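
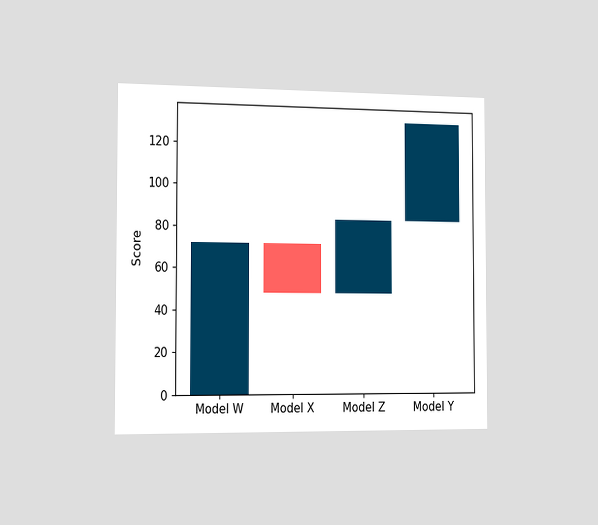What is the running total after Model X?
48

The chart is viewed slightly from the left. After Model X the running total reaches 48.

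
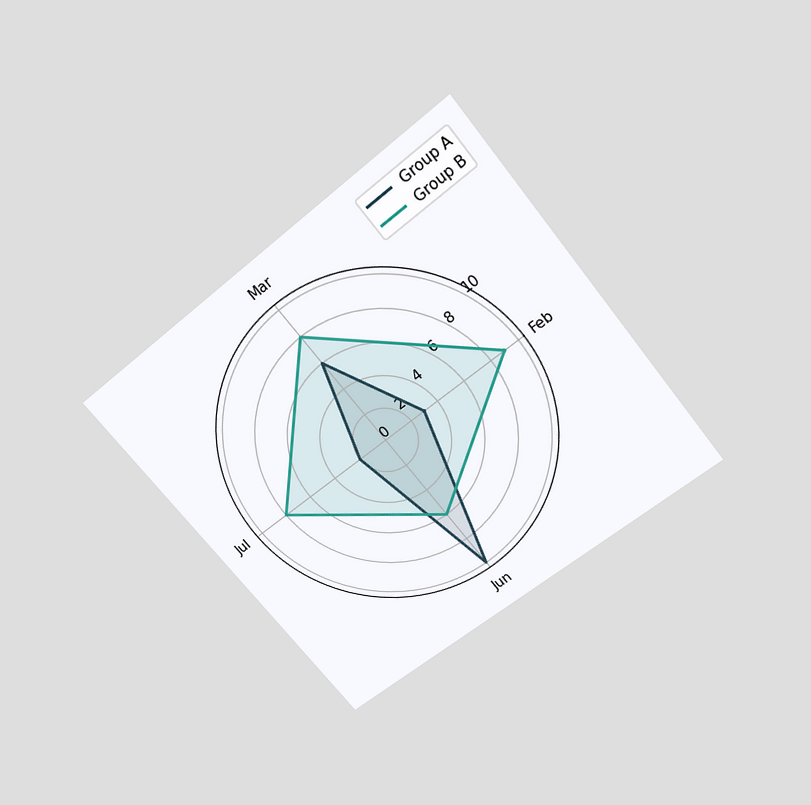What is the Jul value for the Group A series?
The chart is tilted about 39° counter-clockwise and viewed slightly from above. On the Jul axis, Group A reaches 2.

2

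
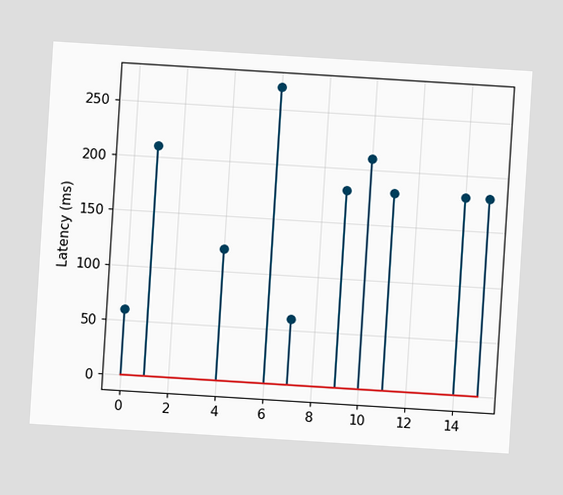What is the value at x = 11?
The chart is tilted about 4° clockwise. The stem at x=11 reaches 180ms.

180ms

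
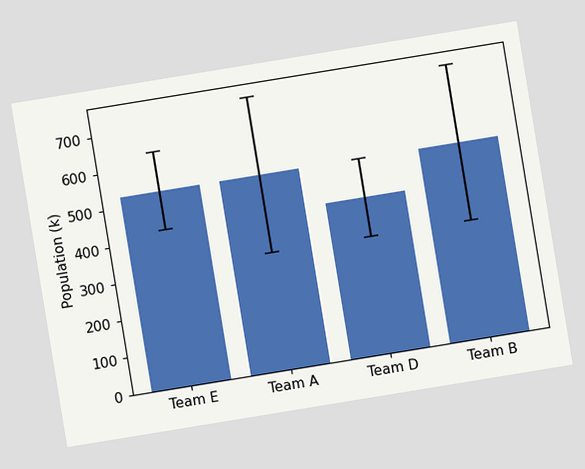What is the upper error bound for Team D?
The chart is tilted about 9° counter-clockwise. The Team D bar's upper whisker reaches 530k.

530k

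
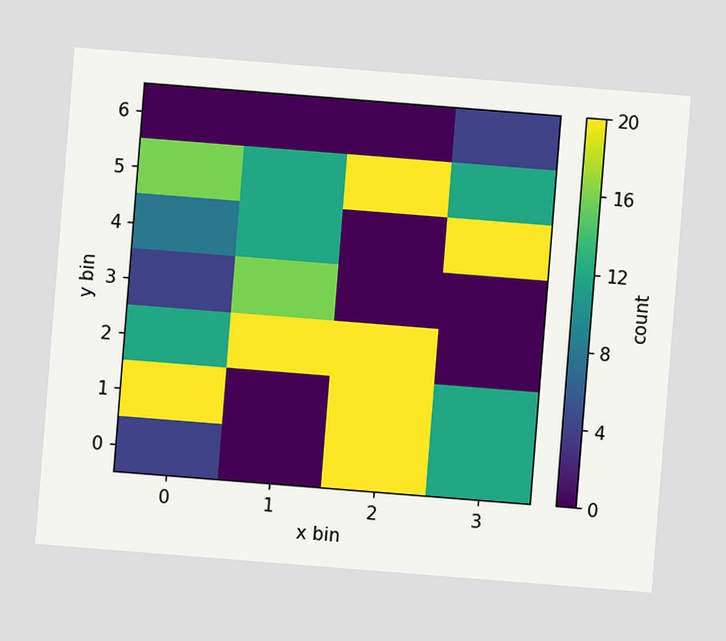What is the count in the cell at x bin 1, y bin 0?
The chart is tilted about 5° clockwise. Matching the cell (1, 0) against the colorbar gives 0.

0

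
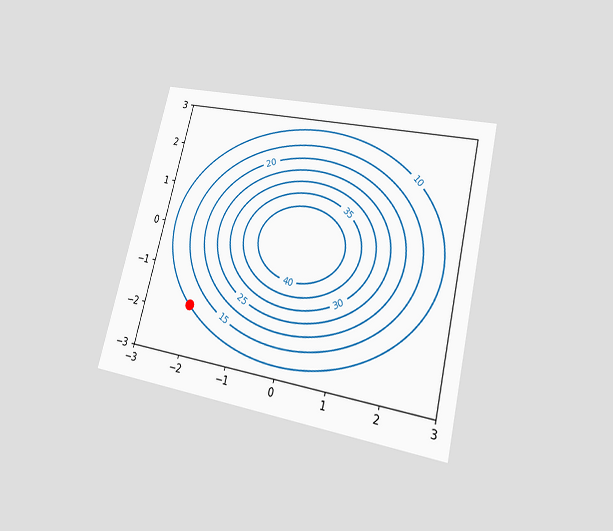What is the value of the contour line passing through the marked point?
The chart is tilted about 14° clockwise and viewed at a slight angle. The marked point sits on the contour labelled 10.

10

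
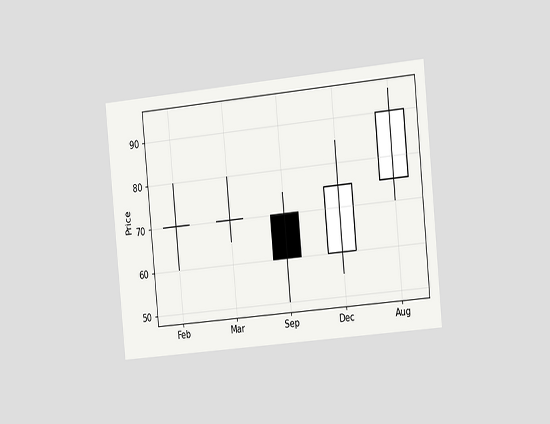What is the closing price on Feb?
70

The chart is tilted about 5° counter-clockwise and viewed slightly from the right. The Feb candle closes at 70.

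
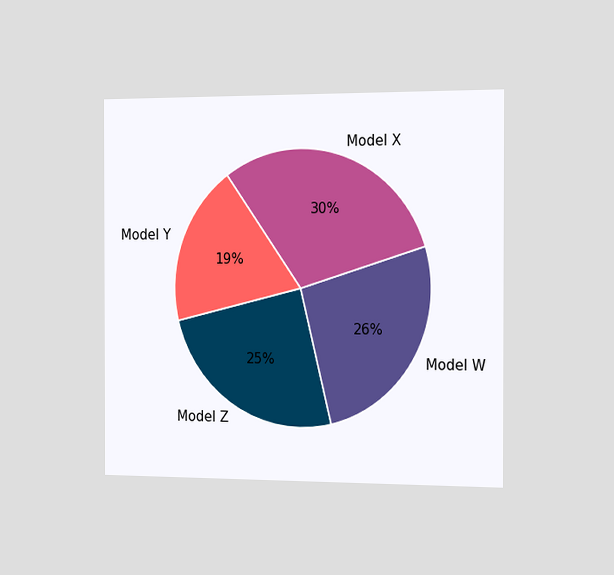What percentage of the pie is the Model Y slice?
19%

The chart is viewed slightly from the right. The Model Y slice takes up 19% of the pie.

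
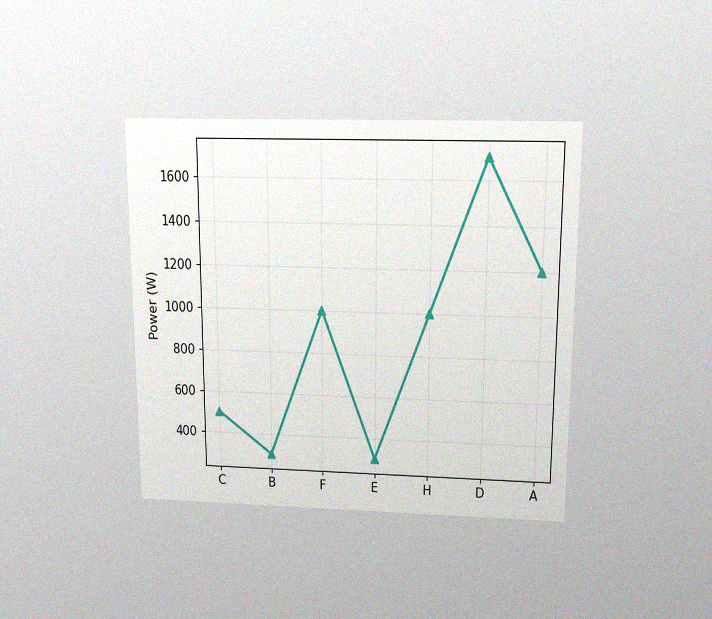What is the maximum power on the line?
The chart is viewed slightly from above, with some photo noise. The highest point is at D, and reading across to the y-axis gives 1700W.

1700W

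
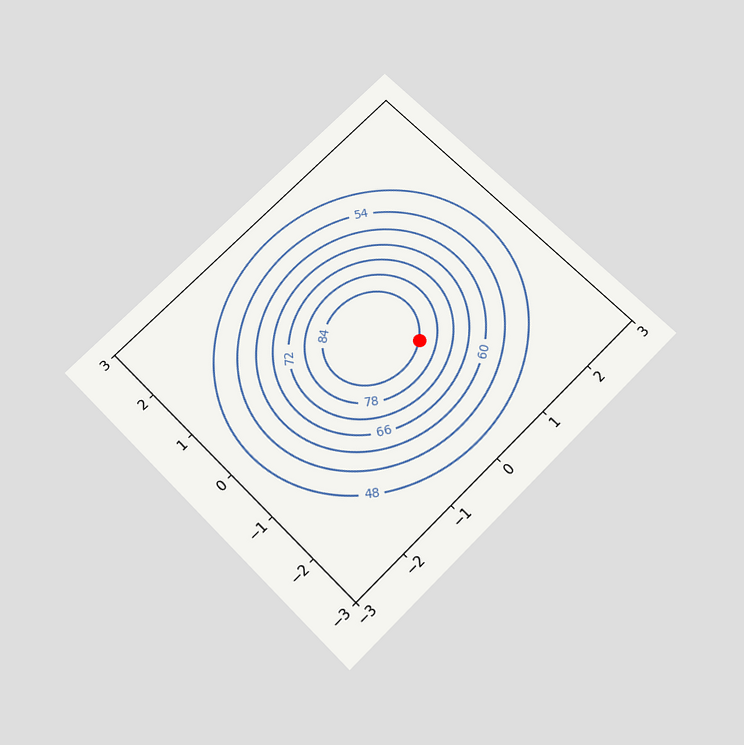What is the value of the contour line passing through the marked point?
84

The chart is tilted about 45° counter-clockwise and viewed slightly from below. The marked point sits on the contour labelled 84.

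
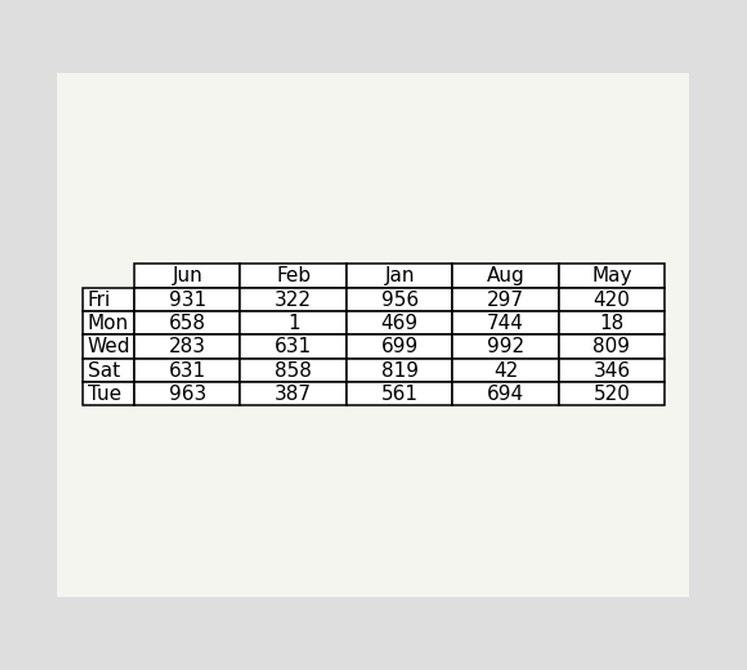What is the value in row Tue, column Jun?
The (Tue, Jun) cell reads 963.

963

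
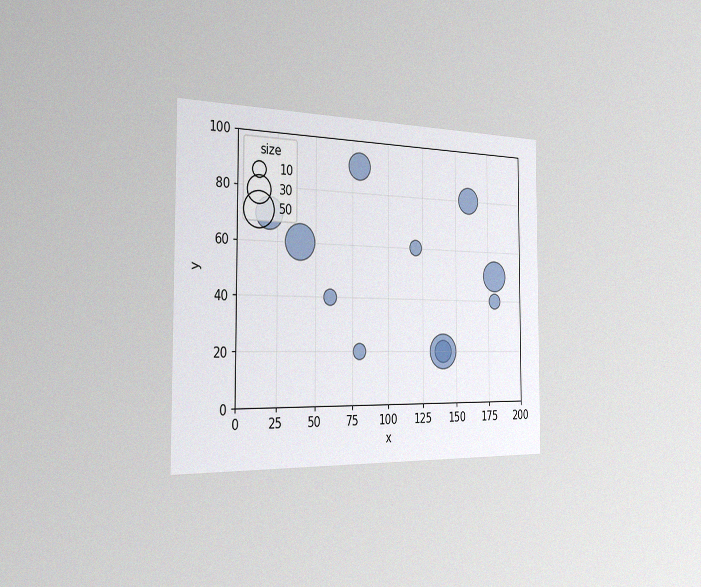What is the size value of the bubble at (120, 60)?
10

The chart is viewed slightly from the left, with some photo noise. Matching the bubble at (120, 60) against the size legend gives 10.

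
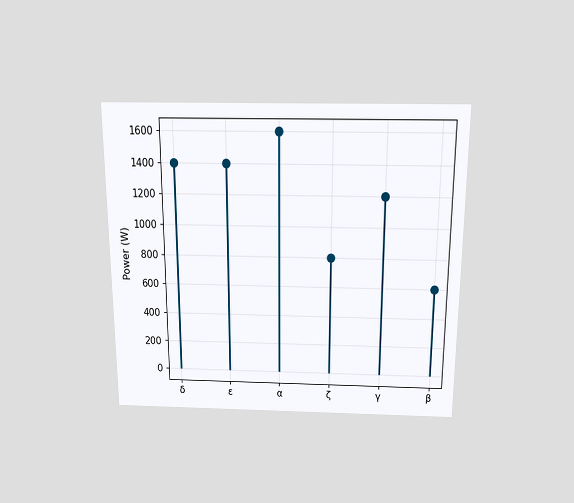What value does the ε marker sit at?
1400W

The chart is viewed slightly from above. The ε marker sits at 1400W.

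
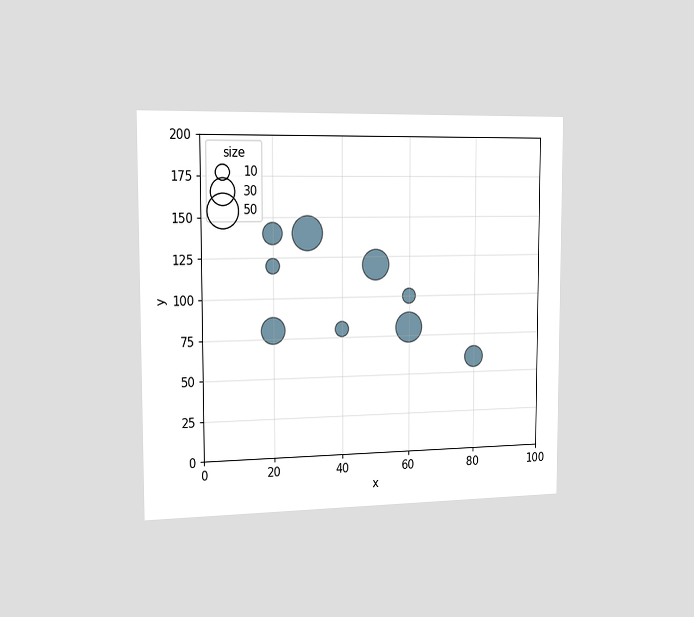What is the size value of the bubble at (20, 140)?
20

The chart is viewed slightly from the left. Matching the bubble at (20, 140) against the size legend gives 20.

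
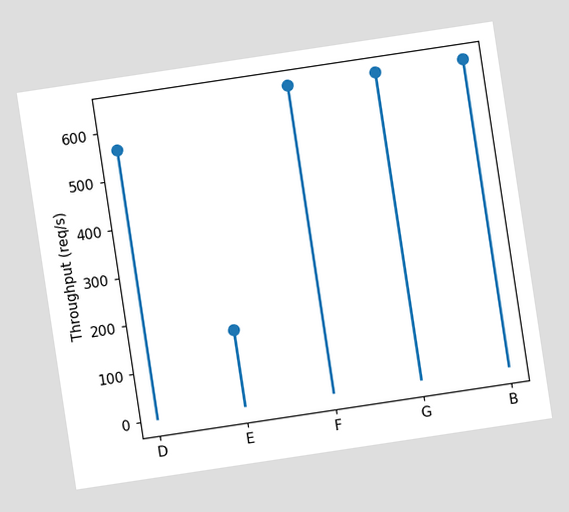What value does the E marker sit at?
The chart is tilted about 9° counter-clockwise. The E marker sits at 160req/s.

160req/s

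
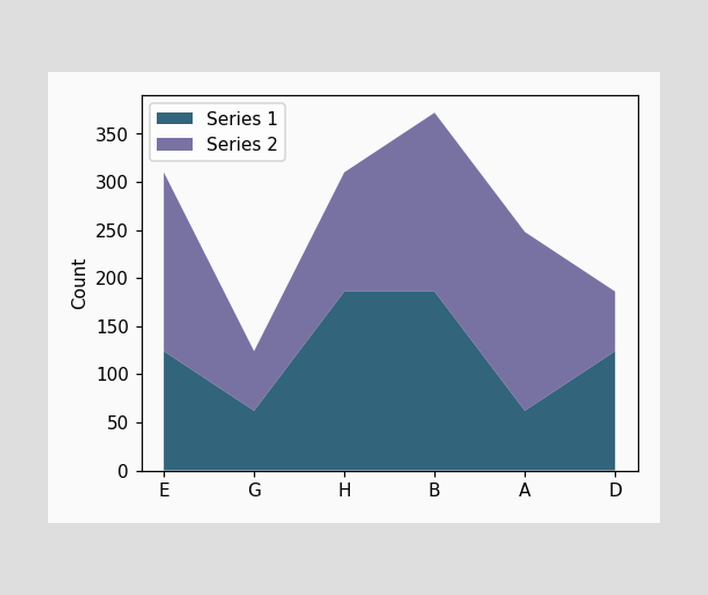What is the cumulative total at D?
186

The stacked total at D reaches 186.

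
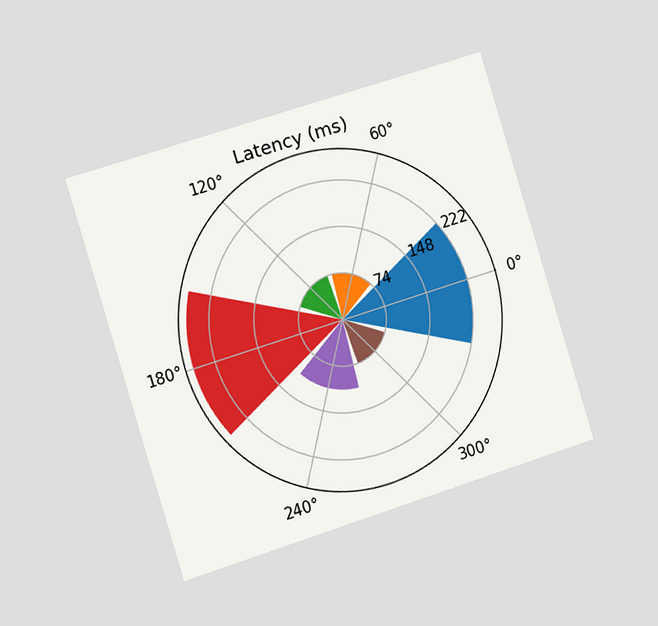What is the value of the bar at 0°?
222ms

The chart is tilted about 17° counter-clockwise and viewed slightly from the left. The bar at 0° reaches 222ms on the radial axis.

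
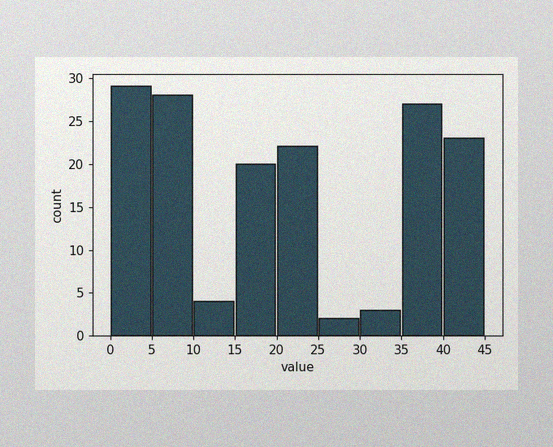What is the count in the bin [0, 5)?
29

The image has some photo noise and uneven lighting. The [0, 5) bin has height 29.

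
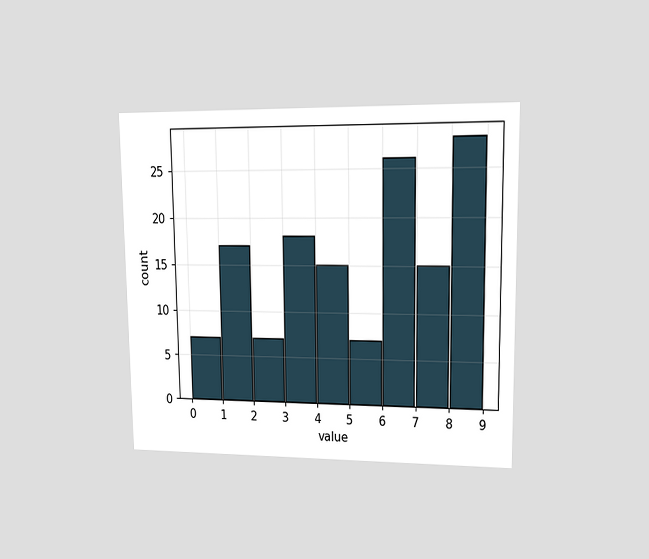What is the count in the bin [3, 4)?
The chart is viewed at a slight angle. The [3, 4) bin has height 18.

18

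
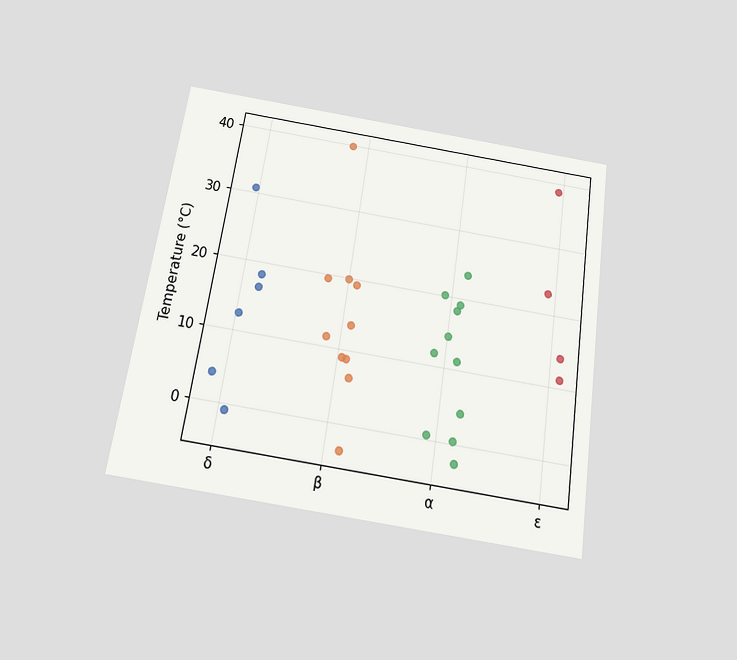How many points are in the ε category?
4

The chart is tilted about 9° clockwise and viewed slightly from below. Counting the markers in the ε column gives 4.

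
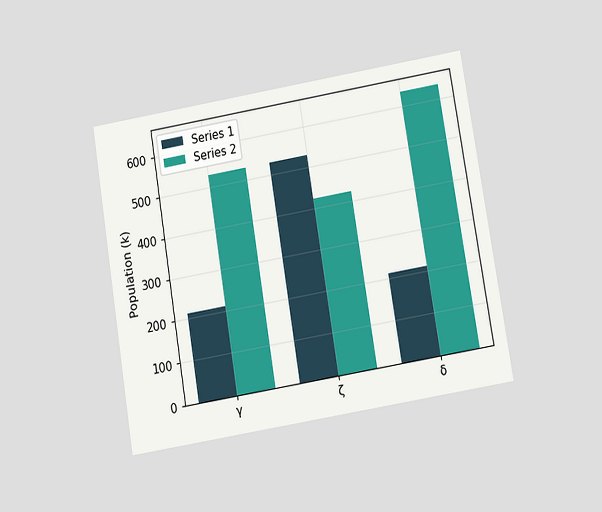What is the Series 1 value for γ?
212k

The chart is tilted about 9° counter-clockwise and viewed slightly from below. The Series 1 bar at γ reaches 212k on the y-axis.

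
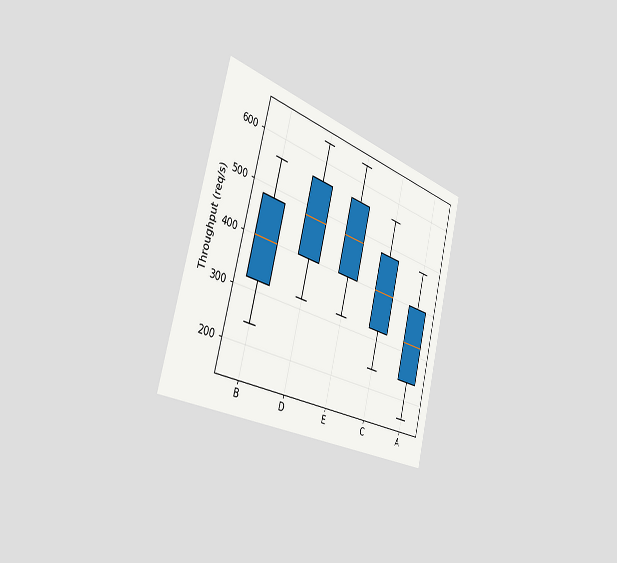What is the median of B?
The chart is tilted about 15° clockwise and viewed slightly from the left. The median line in the B box sits at 400req/s.

400req/s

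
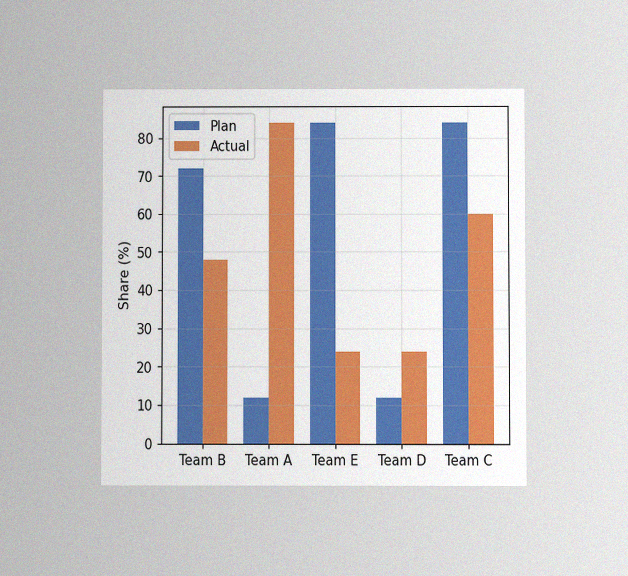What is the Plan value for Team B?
The chart is viewed at a slight angle, with some photo noise. The Plan bar at Team B reaches 72% on the y-axis.

72%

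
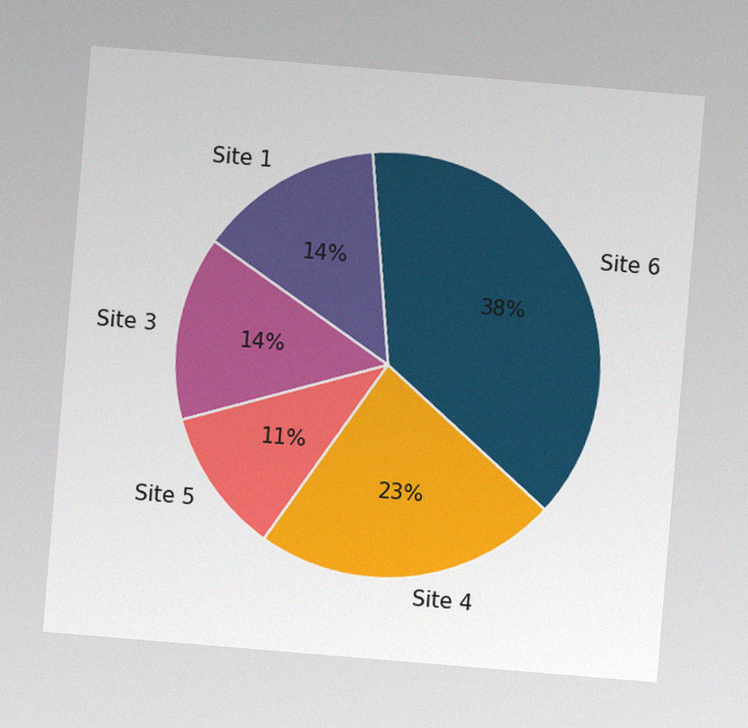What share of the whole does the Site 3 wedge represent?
The chart is tilted about 5° clockwise, with some photo noise. The Site 3 slice takes up 14% of the pie.

14%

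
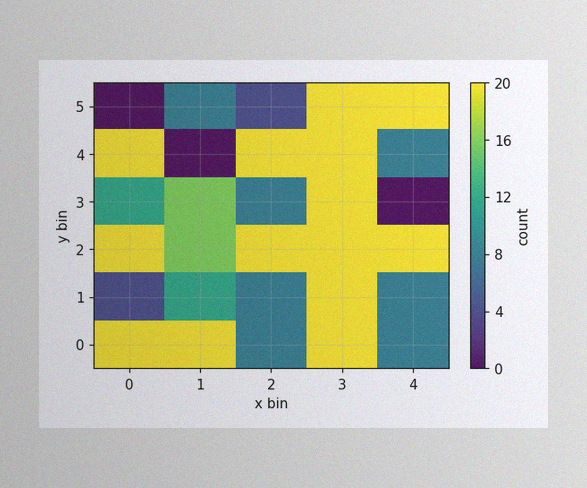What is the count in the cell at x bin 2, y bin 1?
8

The image has some photo noise and uneven lighting. Matching the cell (2, 1) against the colorbar gives 8.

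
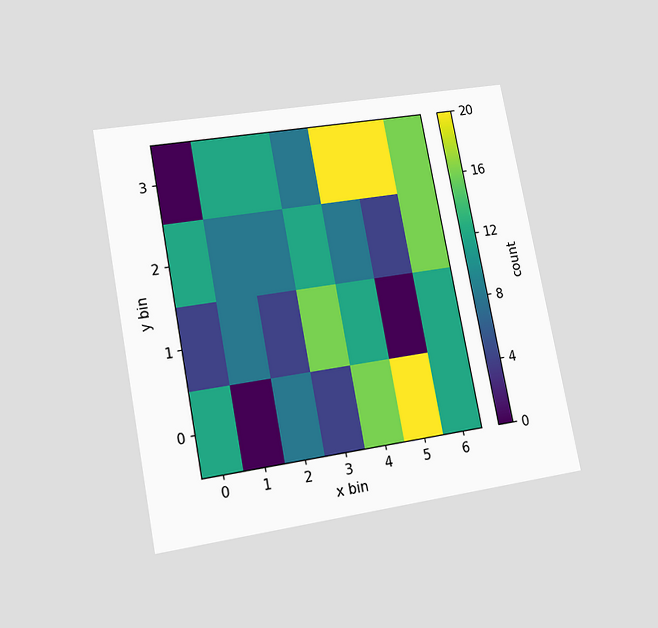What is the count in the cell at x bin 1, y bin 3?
The chart is tilted about 11° counter-clockwise and viewed at a slight angle. Matching the cell (1, 3) against the colorbar gives 12.

12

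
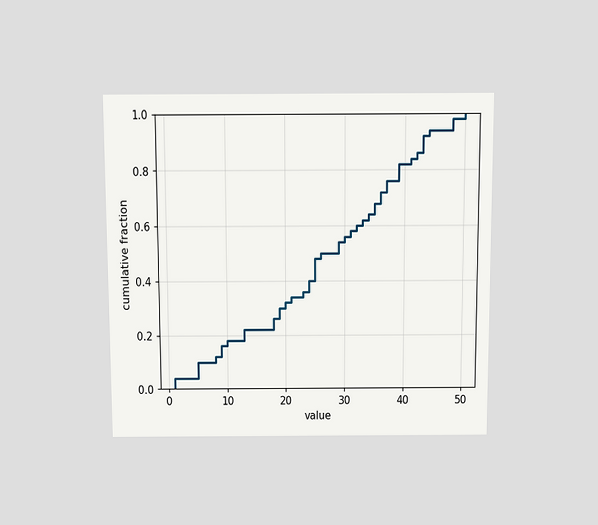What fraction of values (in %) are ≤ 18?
The chart is viewed slightly from above. At x=18 the ECDF step is at 26%.

26%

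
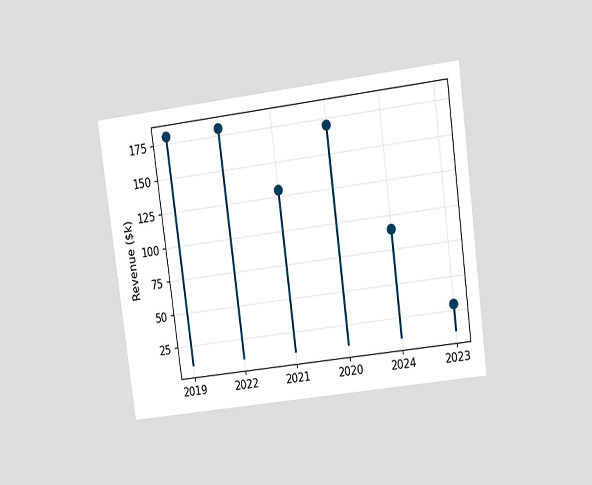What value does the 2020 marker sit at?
$170k

The chart is tilted about 8° counter-clockwise and viewed at a slight angle. The 2020 marker sits at $170k.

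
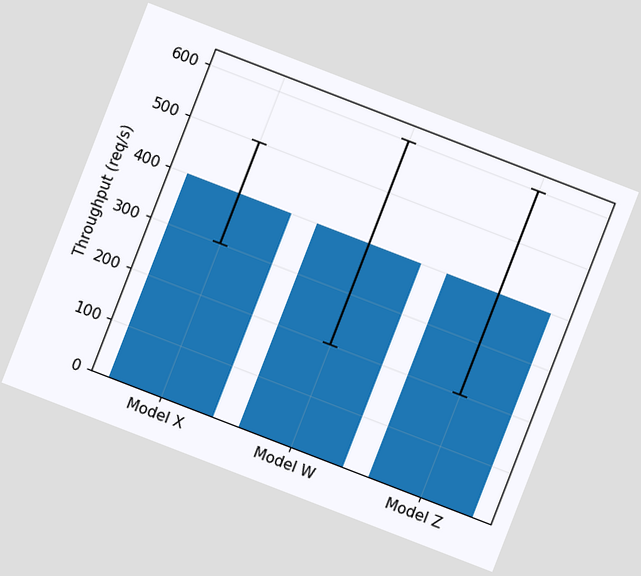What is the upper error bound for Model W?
600req/s

The chart is tilted about 21° clockwise. The Model W bar's upper whisker reaches 600req/s.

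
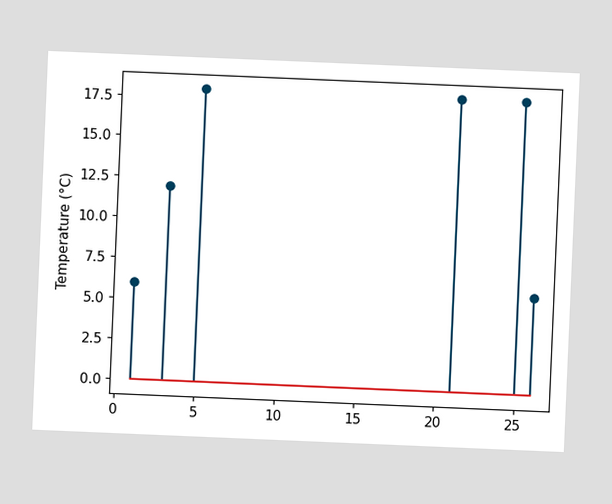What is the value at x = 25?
18°C

The chart is tilted about 2° clockwise. The stem at x=25 reaches 18°C.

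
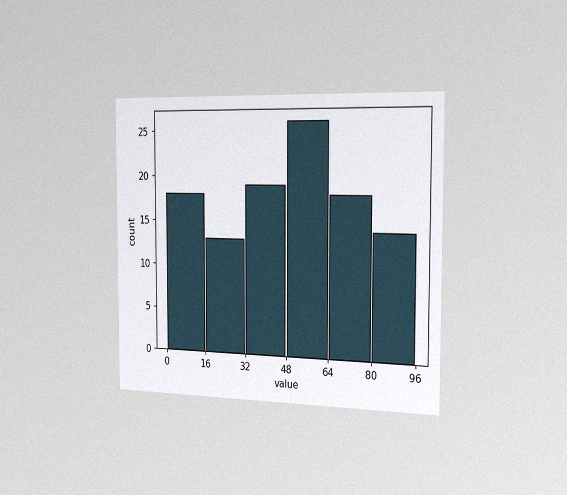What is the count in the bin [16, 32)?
The chart is viewed slightly from the right, with some photo noise. The [16, 32) bin has height 13.

13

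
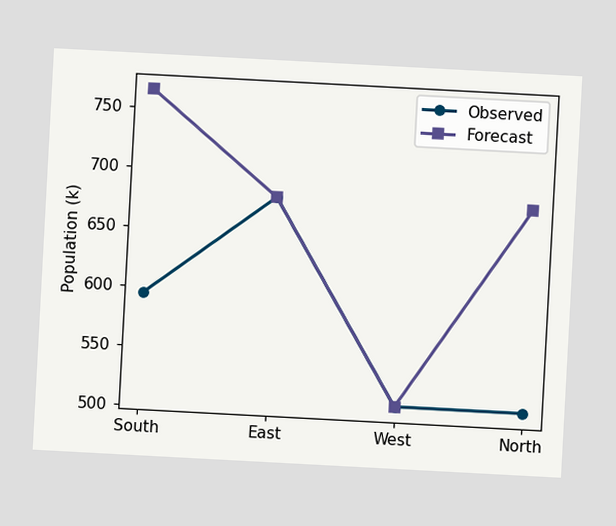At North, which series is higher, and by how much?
Forecast, by 170k

The chart is tilted about 3° clockwise. At North, Forecast sits above the other line by 170k.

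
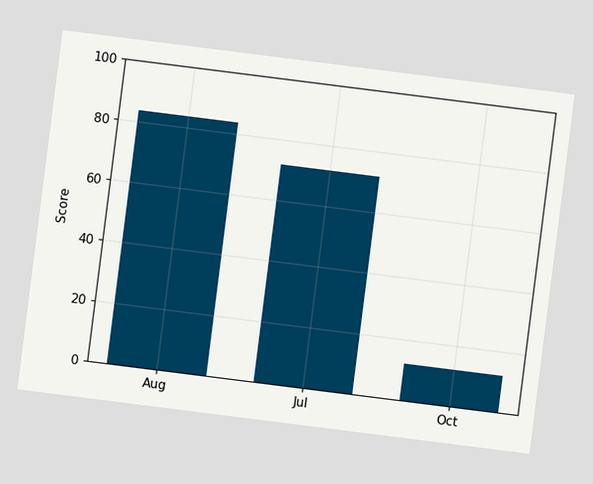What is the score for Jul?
The chart is tilted about 7° clockwise. Reading along the chart's y-axis, the Jul bar reaches 72.

72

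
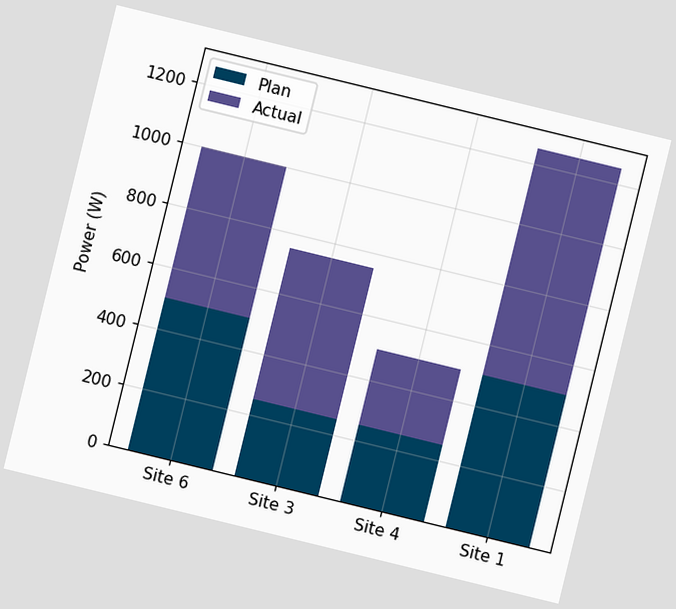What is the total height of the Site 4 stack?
The chart is tilted about 14° clockwise. The Site 4 stack's top reaches 500W on the y-axis.

500W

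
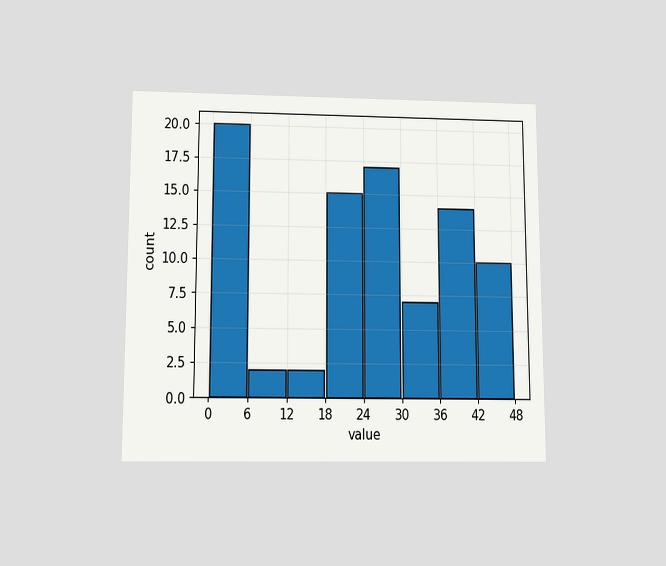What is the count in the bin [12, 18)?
The chart is viewed slightly from below. The [12, 18) bin has height 2.

2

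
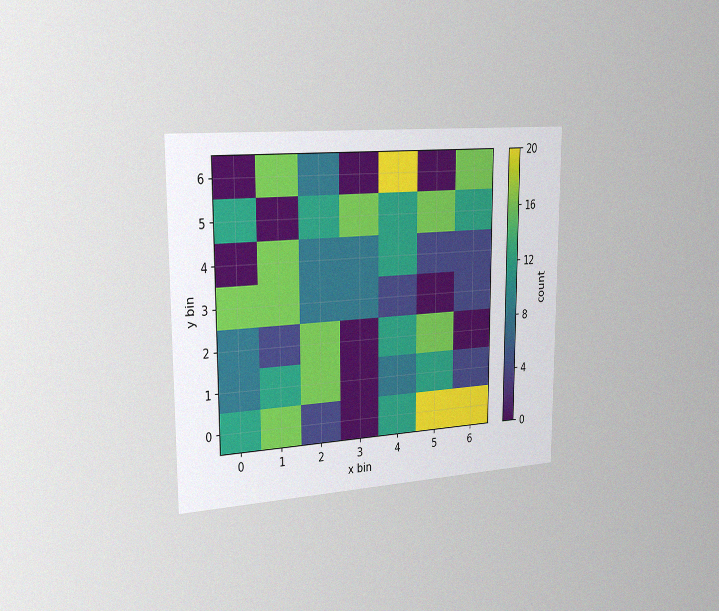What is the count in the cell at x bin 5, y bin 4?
The chart is viewed slightly from the left, with some photo noise. Matching the cell (5, 4) against the colorbar gives 4.

4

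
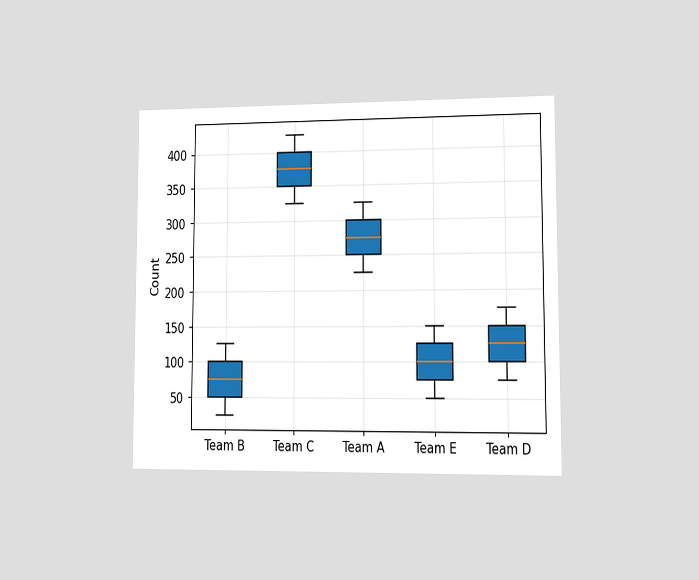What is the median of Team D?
125

The chart is viewed at a slight angle. The median line in the Team D box sits at 125.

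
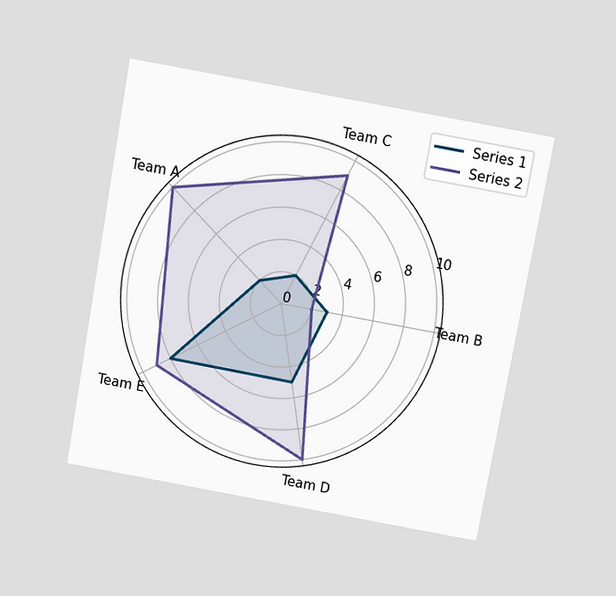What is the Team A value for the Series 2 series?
10

The chart is tilted about 10° clockwise and viewed slightly from above. On the Team A axis, Series 2 reaches 10.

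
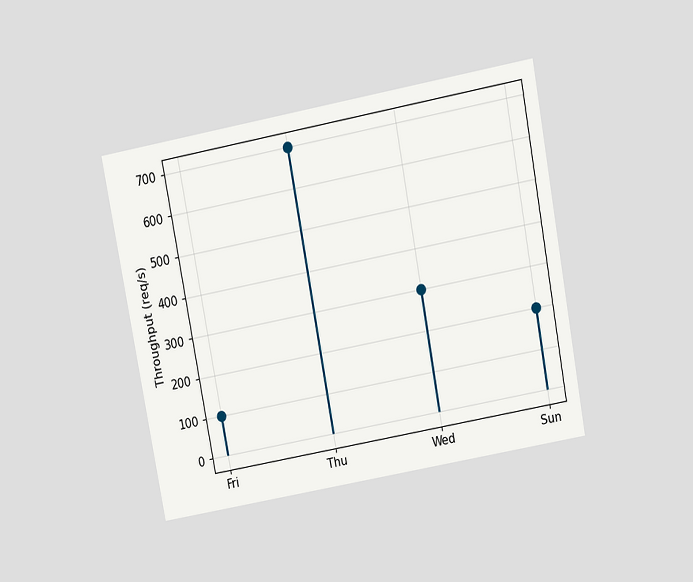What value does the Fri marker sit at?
The chart is tilted about 11° counter-clockwise and viewed slightly from above. The Fri marker sits at 100req/s.

100req/s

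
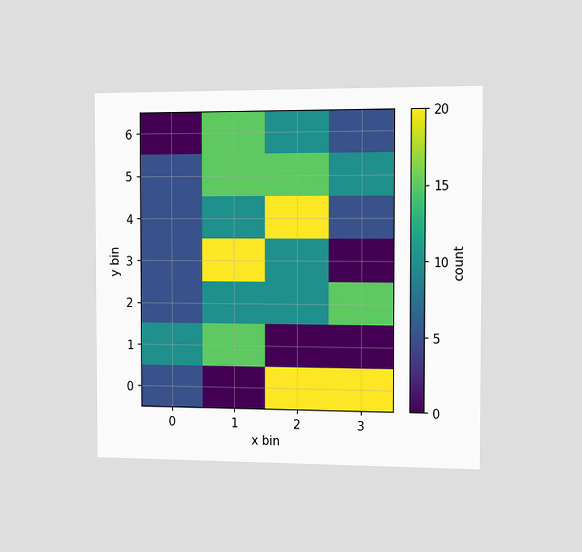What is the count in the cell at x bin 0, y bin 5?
5

The chart is viewed slightly from the right. Matching the cell (0, 5) against the colorbar gives 5.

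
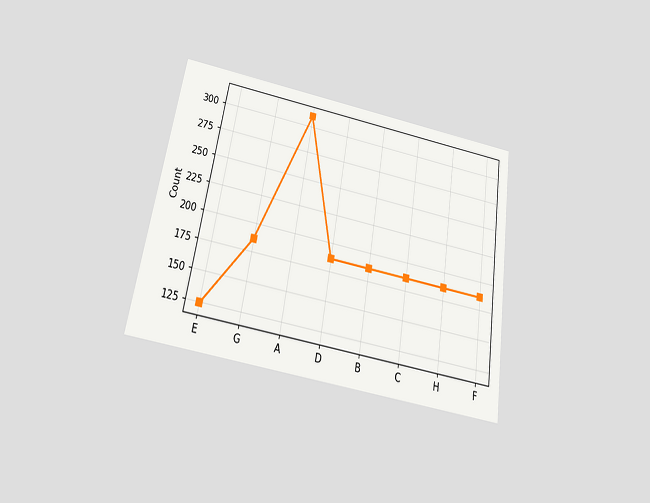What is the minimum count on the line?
The chart is tilted about 9° clockwise and viewed slightly from below. The lowest point is at E, and reading across to the y-axis gives 124.

124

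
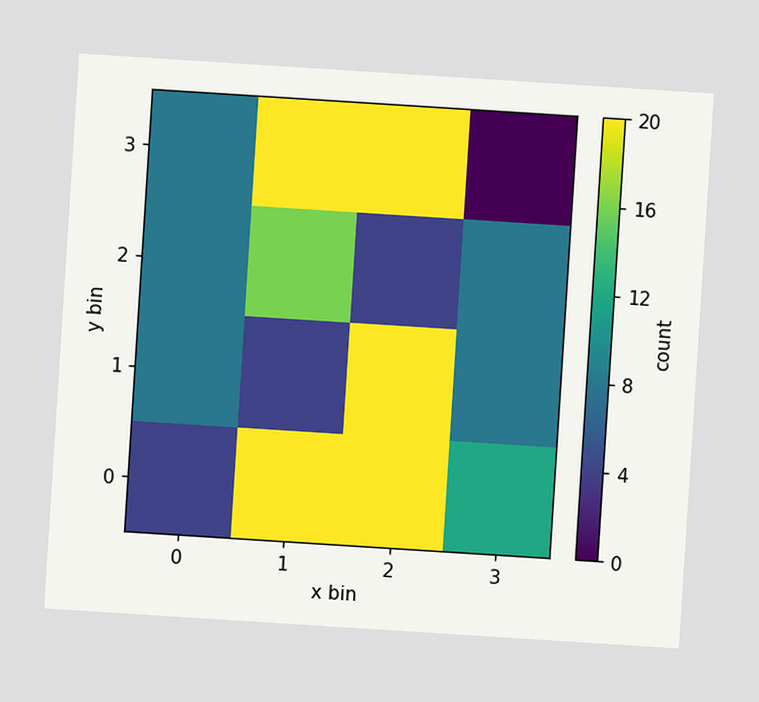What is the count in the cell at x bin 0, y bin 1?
The chart is tilted about 4° clockwise. Matching the cell (0, 1) against the colorbar gives 8.

8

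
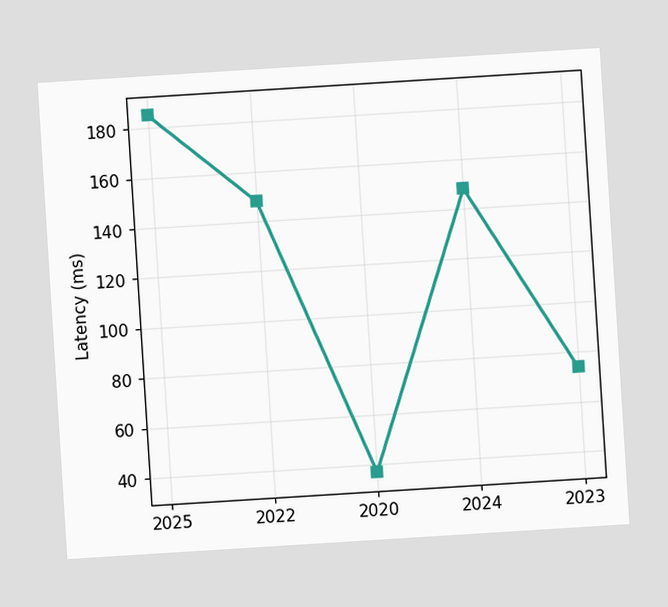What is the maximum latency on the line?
The chart is tilted about 4° counter-clockwise. The highest point is at 2025, and reading across to the y-axis gives 185ms.

185ms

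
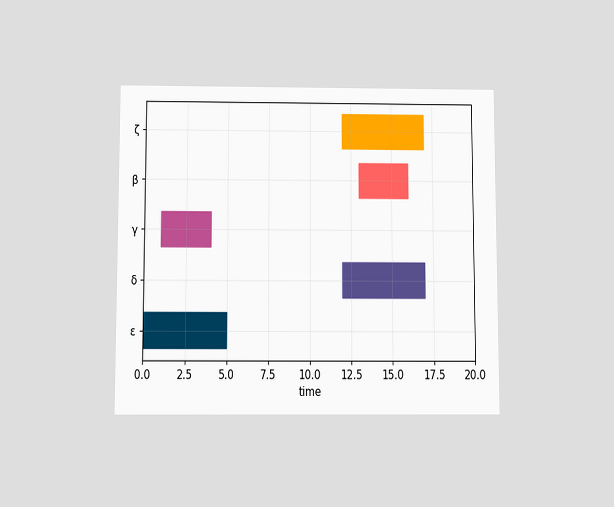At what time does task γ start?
1

The chart is viewed slightly from below. The γ bar begins at t=1.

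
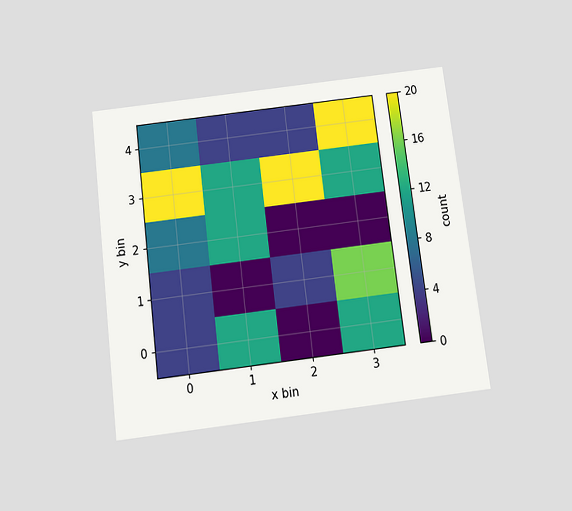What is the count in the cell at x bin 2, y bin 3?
20

The chart is tilted about 7° counter-clockwise and viewed slightly from below. Matching the cell (2, 3) against the colorbar gives 20.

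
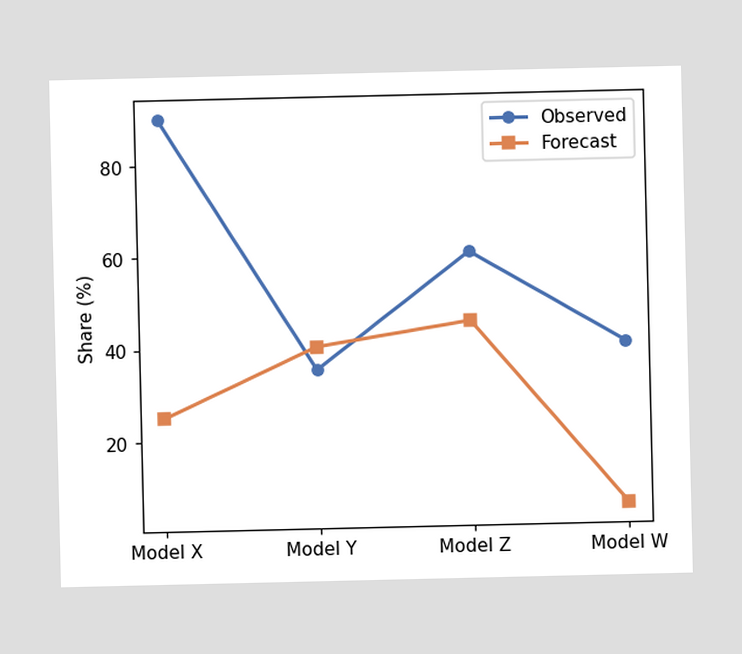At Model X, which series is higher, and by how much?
At Model X, Observed sits above the other line by 65%.

Observed, by 65%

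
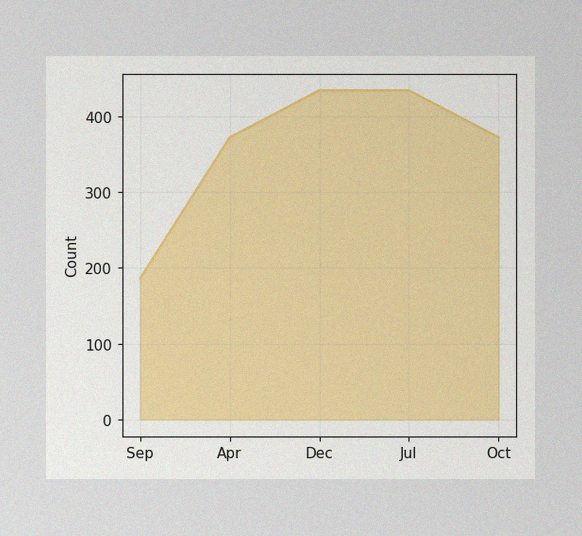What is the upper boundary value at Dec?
434

The image has some photo noise and uneven lighting. At Dec the upper boundary is at 434.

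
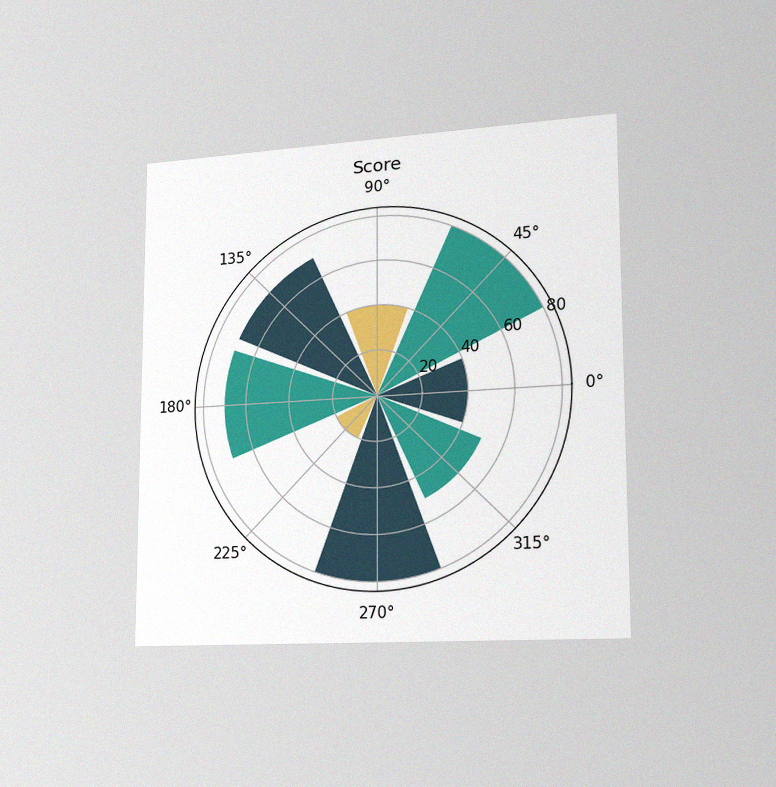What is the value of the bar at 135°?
70

The chart is viewed slightly from the right, with some photo noise. The bar at 135° reaches 70 on the radial axis.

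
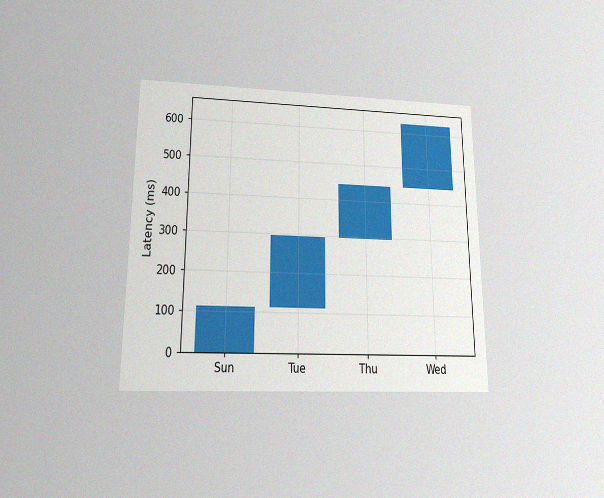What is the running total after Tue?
296ms

The chart is viewed slightly from below, with some photo noise. After Tue the running total reaches 296ms.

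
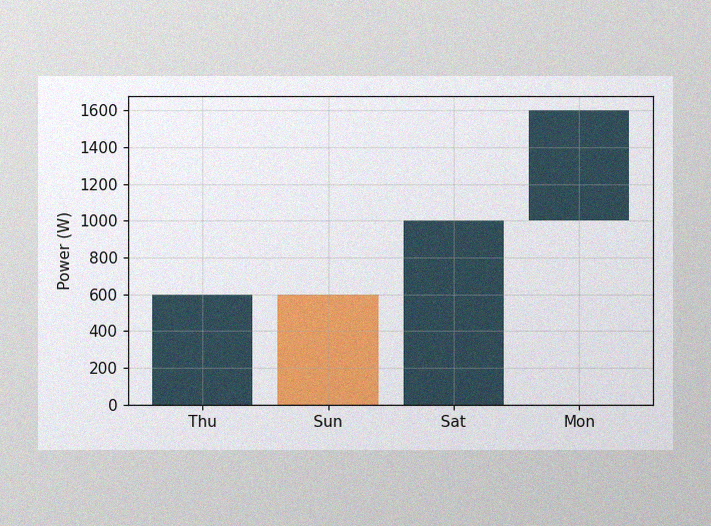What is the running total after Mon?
The image has some photo noise and uneven lighting. After Mon the running total reaches 1600W.

1600W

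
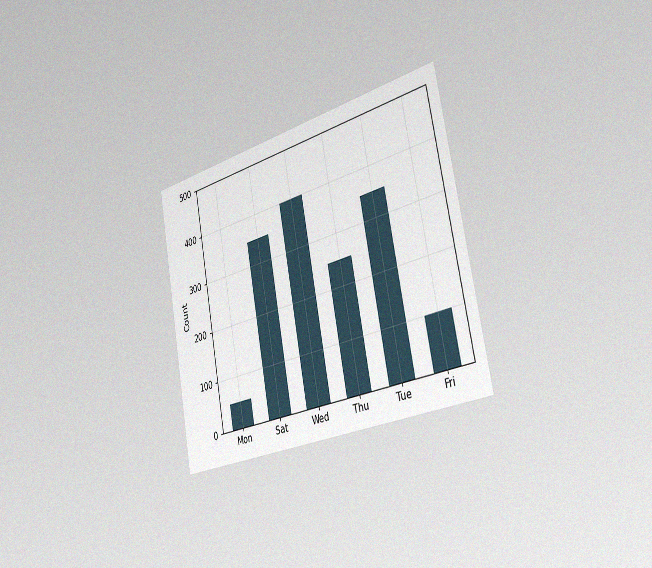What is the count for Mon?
50

The chart is tilted about 11° counter-clockwise and viewed slightly from the right, with some photo noise. Reading along the chart's y-axis, the Mon bar reaches 50.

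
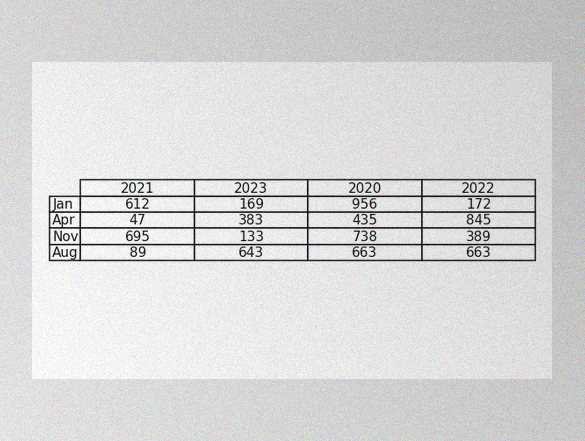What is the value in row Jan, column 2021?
612

The image has some photo noise and uneven lighting. The (Jan, 2021) cell reads 612.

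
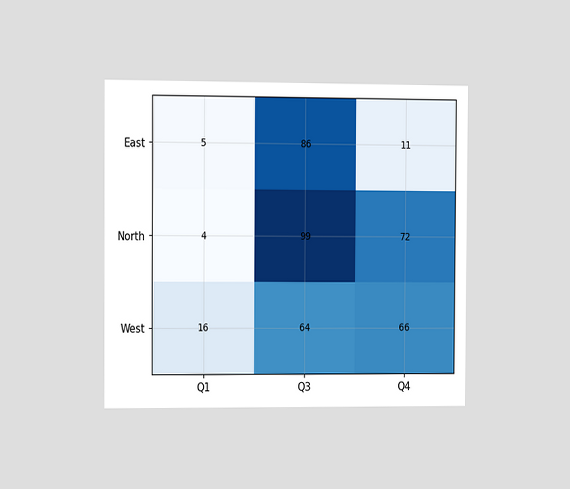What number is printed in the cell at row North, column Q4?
The chart is viewed slightly from the left. The (North, Q4) cell reads 72.

72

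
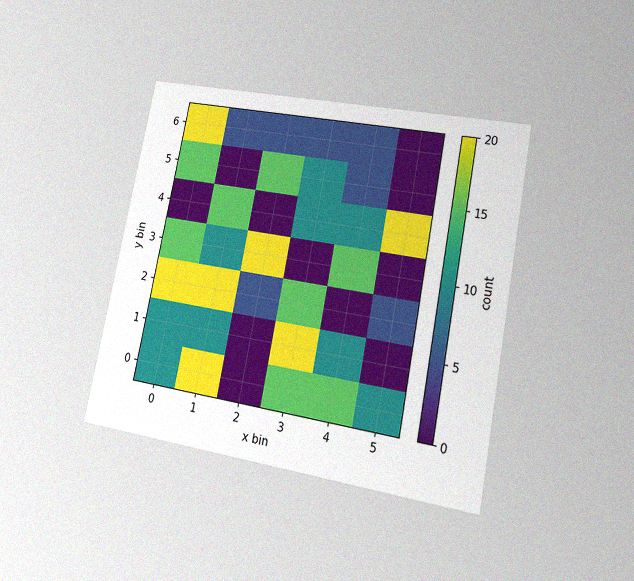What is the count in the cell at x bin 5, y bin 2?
The chart is tilted about 11° clockwise and viewed at a slight angle, with some photo noise. Matching the cell (5, 2) against the colorbar gives 5.

5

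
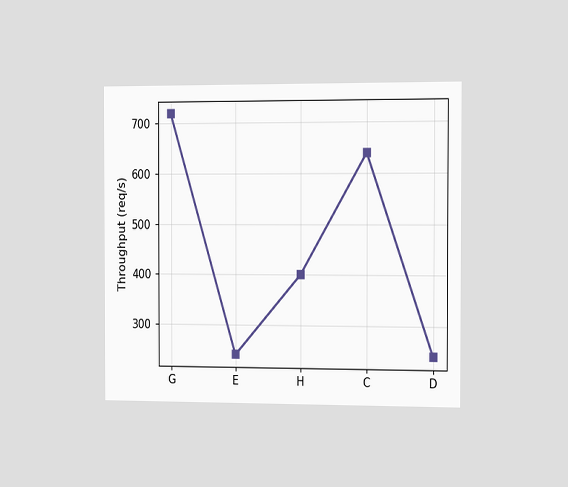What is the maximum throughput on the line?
720req/s

The chart is viewed slightly from the right. The highest point is at G, and reading across to the y-axis gives 720req/s.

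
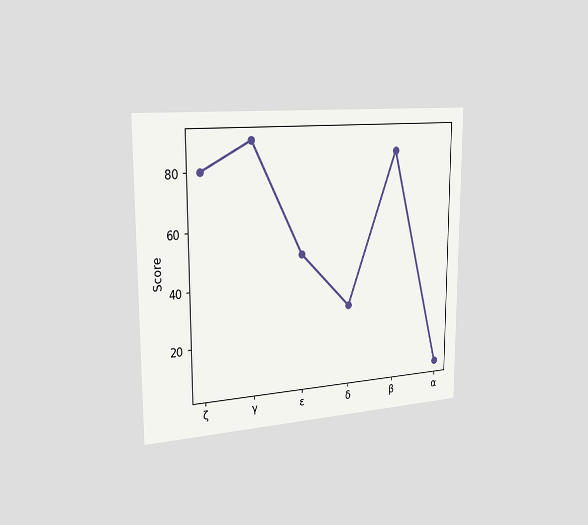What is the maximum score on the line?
90

The chart is viewed slightly from the left. The highest point is at γ, and reading across to the y-axis gives 90.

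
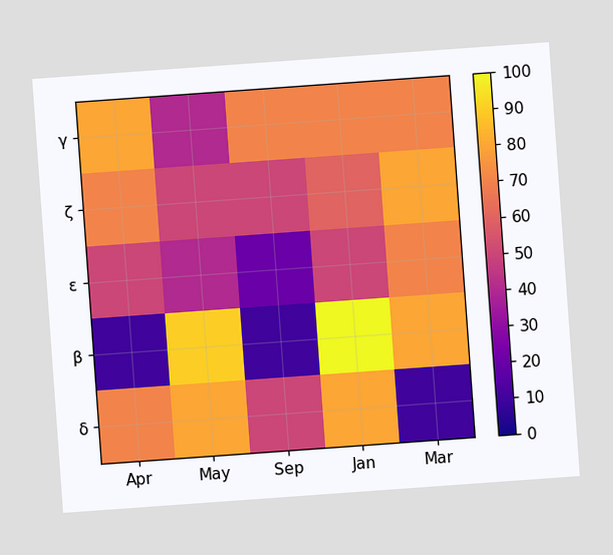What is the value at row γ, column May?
40

The chart is tilted about 4° counter-clockwise. Matching cell (γ, May) against the colorbar gives 40.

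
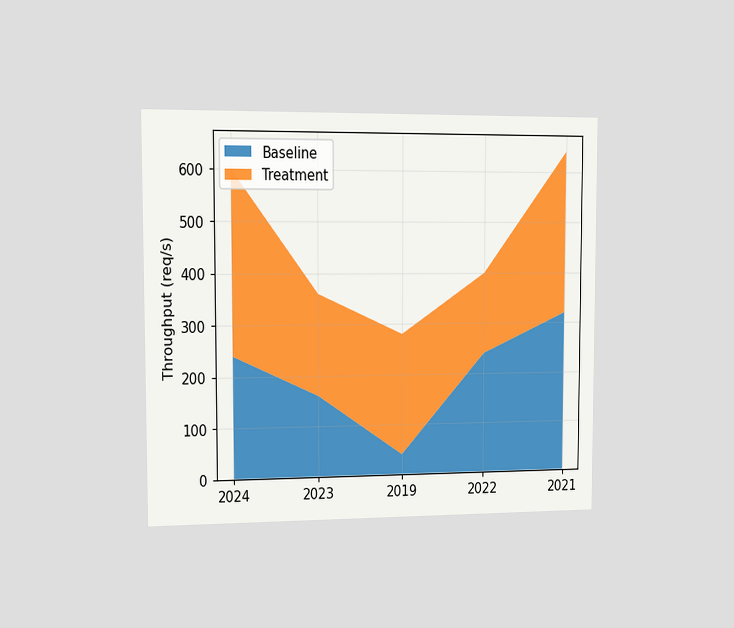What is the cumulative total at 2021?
The chart is viewed slightly from the left. The stacked total at 2021 reaches 640req/s.

640req/s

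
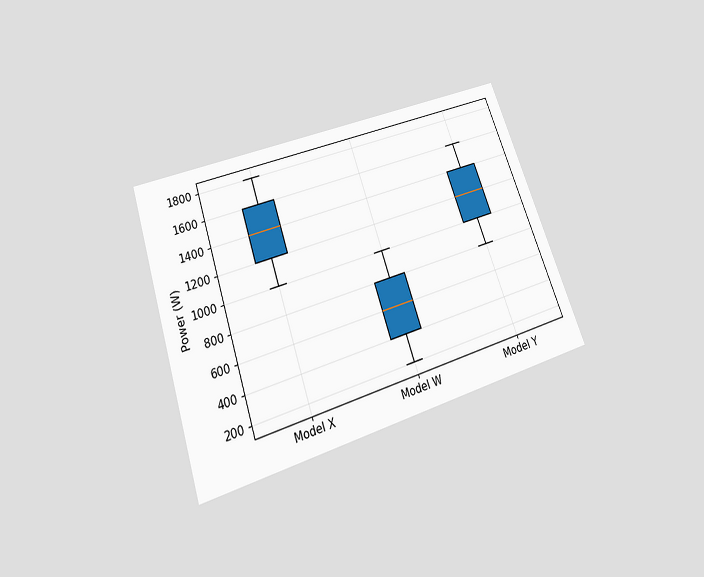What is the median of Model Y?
The chart is tilted about 19° counter-clockwise and viewed slightly from below. The median line in the Model Y box sits at 1200W.

1200W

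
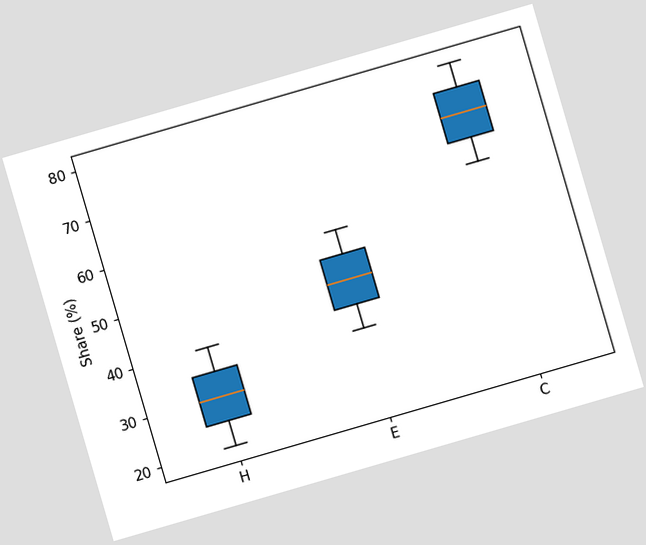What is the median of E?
45%

The chart is tilted about 16° counter-clockwise. The median line in the E box sits at 45%.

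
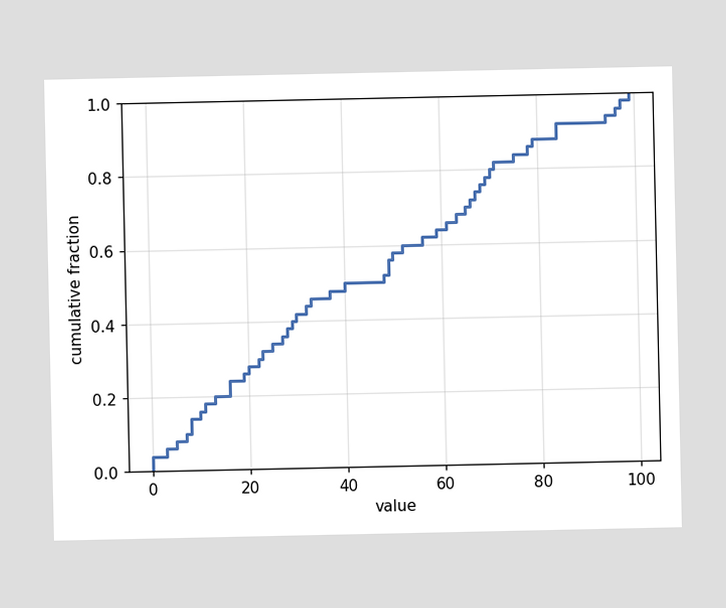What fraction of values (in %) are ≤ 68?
At x=68 the ECDF step is at 76%.

76%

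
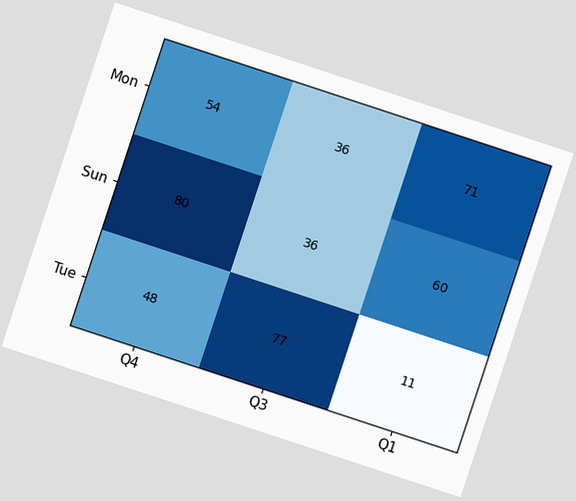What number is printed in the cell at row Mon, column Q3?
36

The chart is tilted about 18° clockwise. The (Mon, Q3) cell reads 36.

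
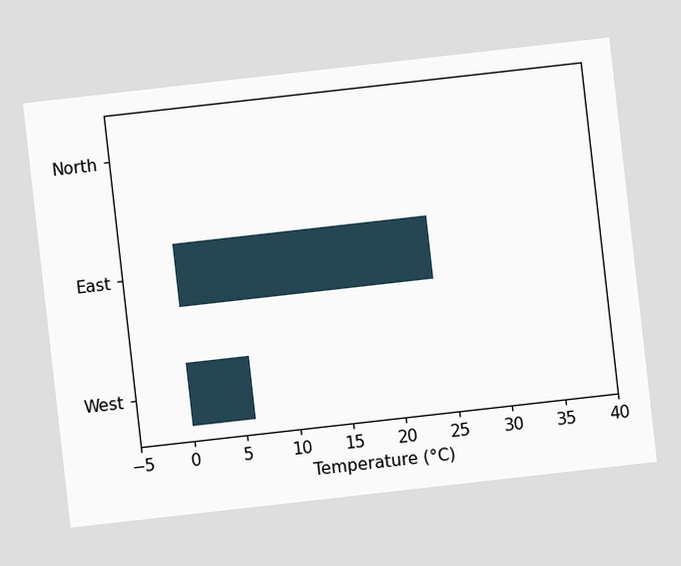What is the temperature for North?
0°C

The chart is tilted about 6° counter-clockwise. Reading along the chart's x-axis, the North bar reaches 0°C.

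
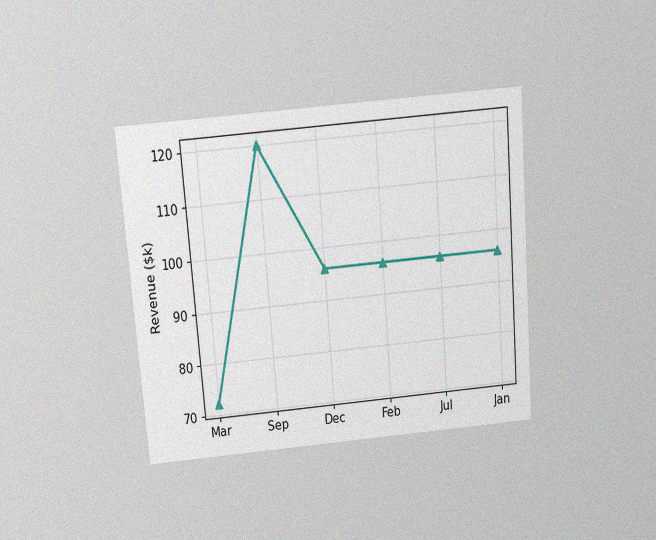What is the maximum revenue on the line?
$120k

The chart is tilted about 5° counter-clockwise and viewed slightly from above, with some photo noise. The highest point is at Sep, and reading across to the y-axis gives $120k.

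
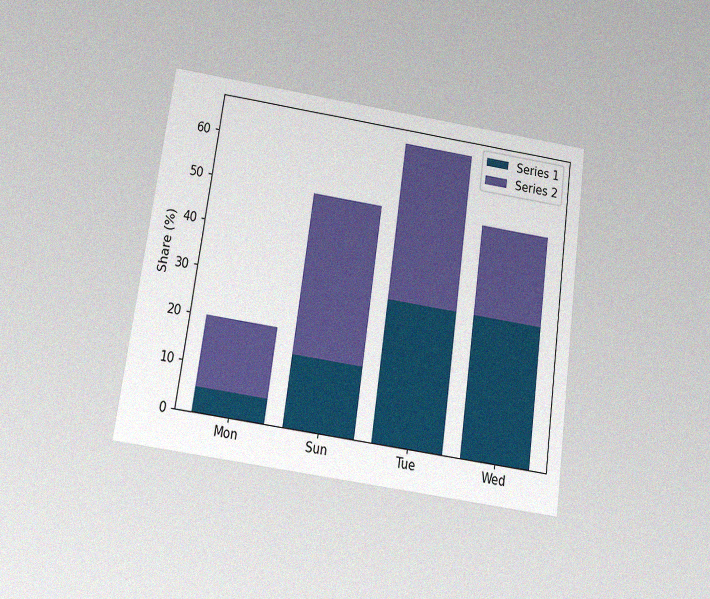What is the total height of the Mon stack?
The chart is tilted about 8° clockwise and viewed slightly from below, with some photo noise. The Mon stack's top reaches 20% on the y-axis.

20%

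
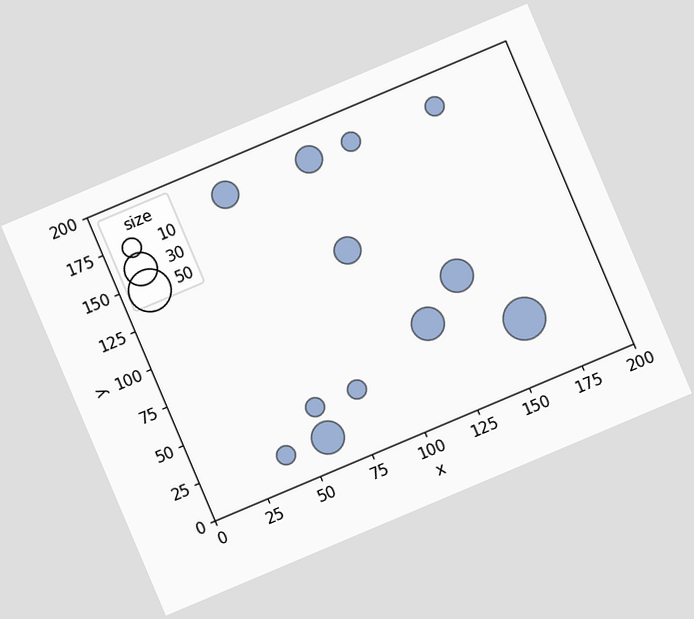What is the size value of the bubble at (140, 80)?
30

The chart is tilted about 23° counter-clockwise. Matching the bubble at (140, 80) against the size legend gives 30.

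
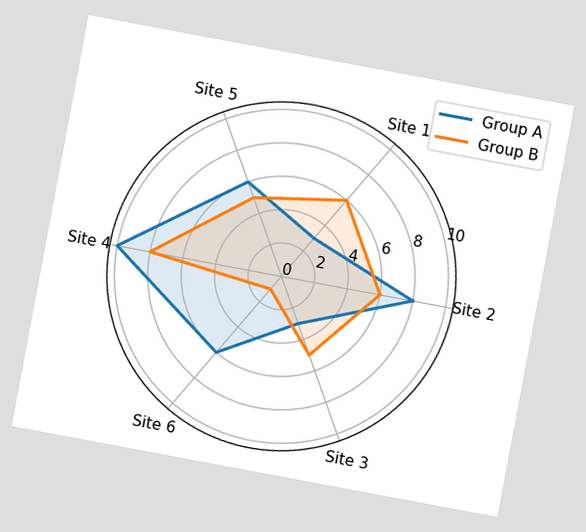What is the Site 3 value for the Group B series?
5

The chart is tilted about 11° clockwise. On the Site 3 axis, Group B reaches 5.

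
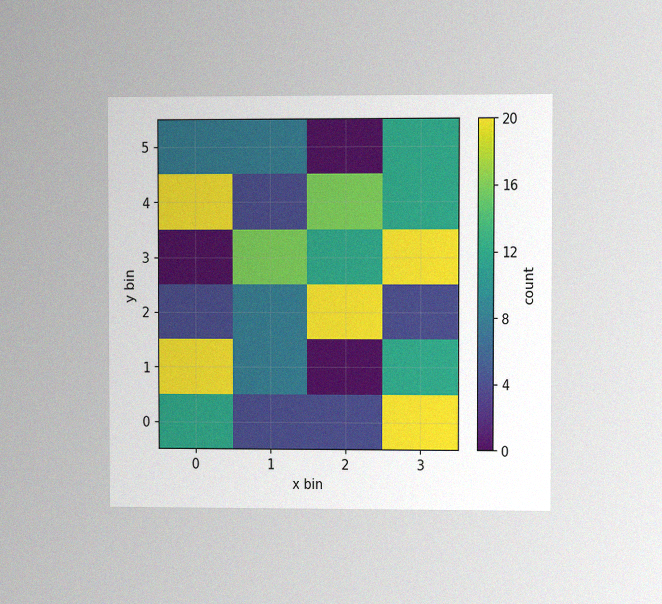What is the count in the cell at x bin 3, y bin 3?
20

The chart is viewed at a slight angle, with some photo noise. Matching the cell (3, 3) against the colorbar gives 20.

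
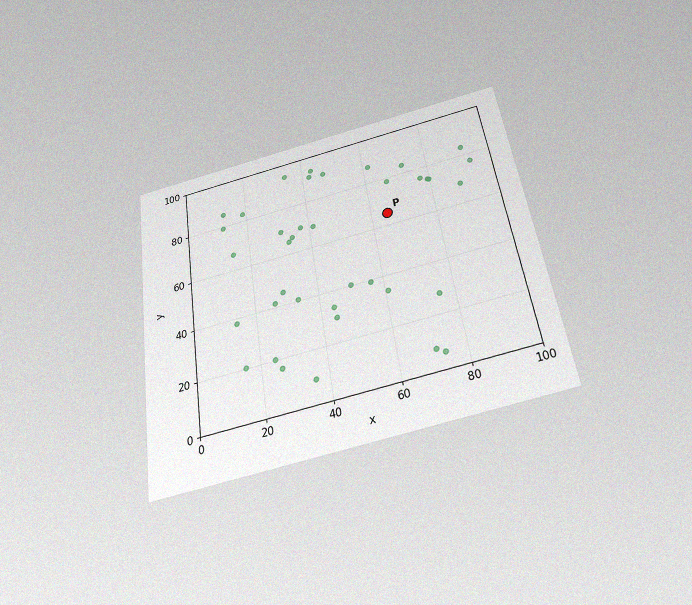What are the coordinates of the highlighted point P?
The chart is tilted about 9° counter-clockwise and viewed slightly from below, with some photo noise. Following the gridlines from P to each axis, P sits at (65, 65).

(65, 65)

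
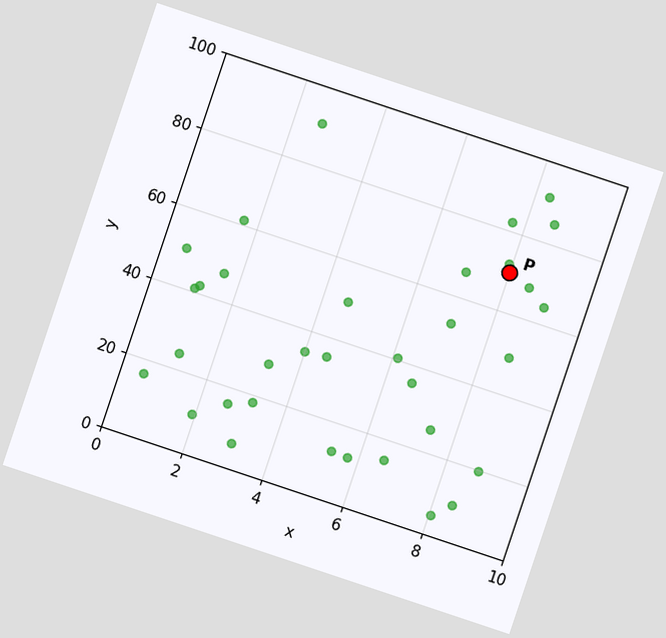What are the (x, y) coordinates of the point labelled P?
(8, 70)

The chart is tilted about 18° clockwise. Following the gridlines from P to each axis, P sits at (8, 70).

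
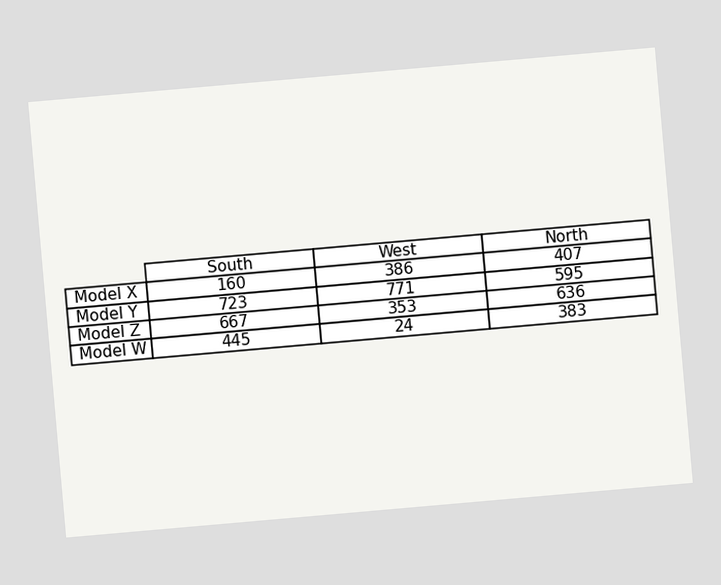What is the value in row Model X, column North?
The chart is tilted about 5° counter-clockwise. The (Model X, North) cell reads 407.

407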